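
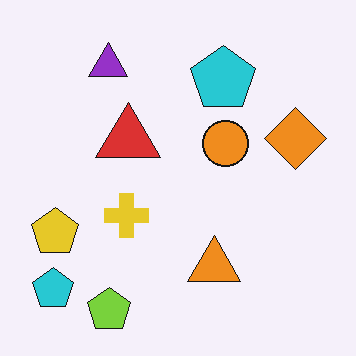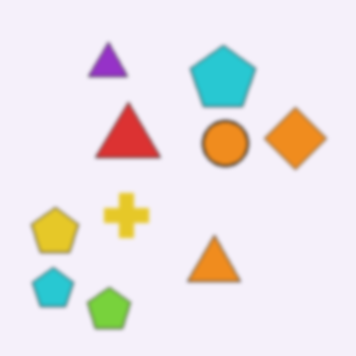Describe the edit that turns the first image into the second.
It was lightly blurred.

Shape edges and outlines are uniformly softened across the whole image.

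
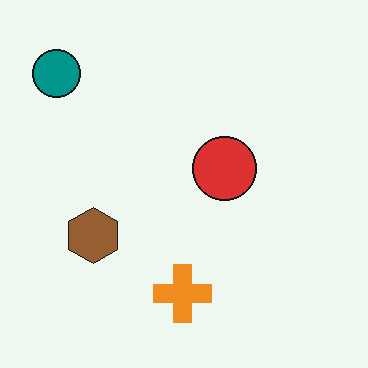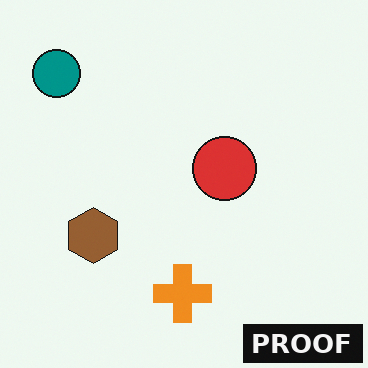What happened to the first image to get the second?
This is the original image watermarked with the text "PROOF" in the lower-right corner.

A dark label reading "PROOF" appears in the lower-right corner.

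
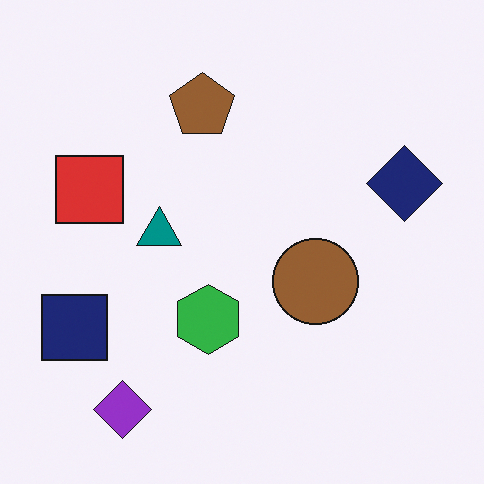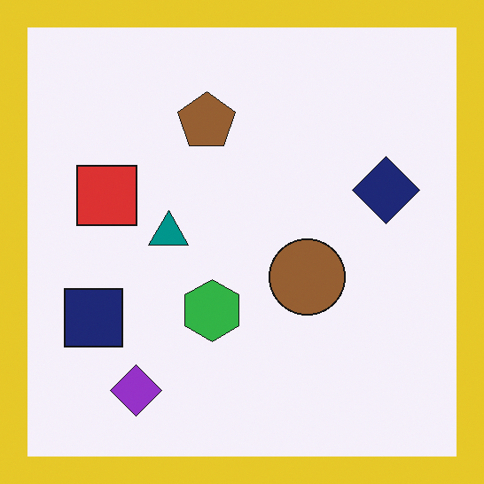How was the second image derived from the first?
It was framed with a yellow border.

A solid yellow frame runs around the edge of the second image, with the content slightly shrunk inside it.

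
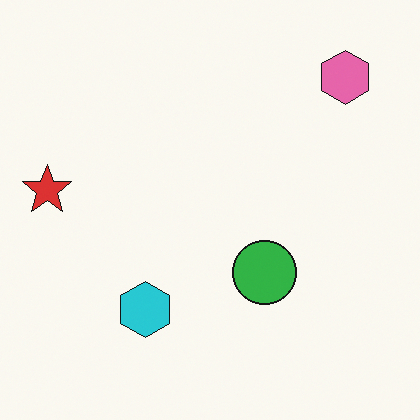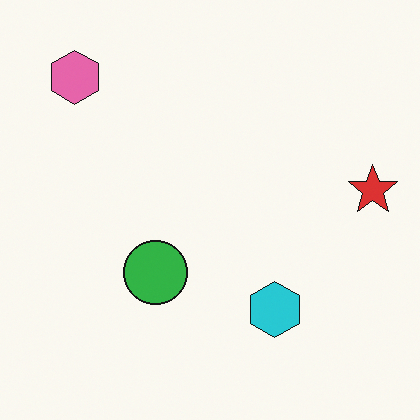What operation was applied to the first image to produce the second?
It was flipped horizontally (left ↔ right).

The red star is in the left of the first image and the right of the second — shapes on opposite sides of the vertical midline have swapped in a mirror flip.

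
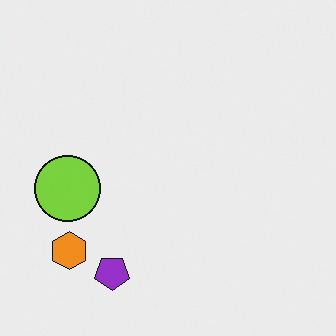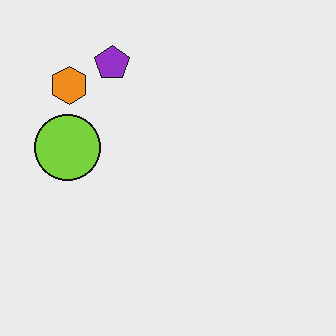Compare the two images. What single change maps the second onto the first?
This is the original image flipped vertically (top ↔ bottom).

The purple pentagon is in the top of the second image and the bottom of the first — shapes on opposite sides of the horizontal midline have swapped in a mirror flip.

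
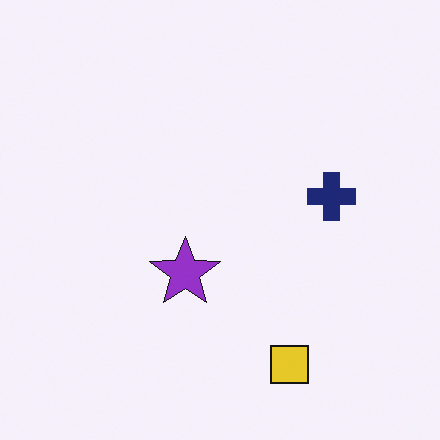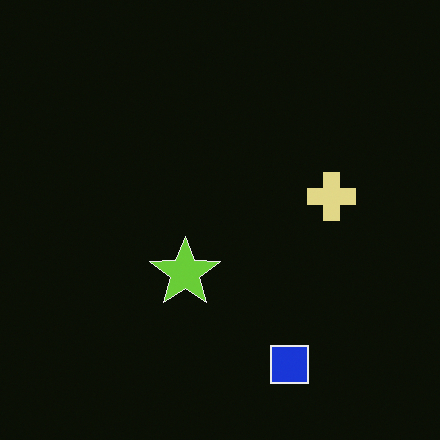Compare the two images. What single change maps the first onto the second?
The image was color-inverted (negative).

The light background has become dark and every shape's color is its complement — a photographic negative.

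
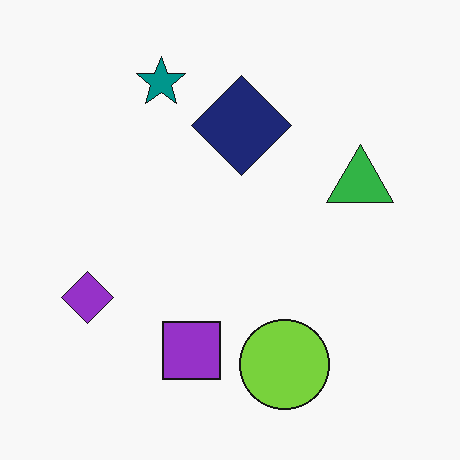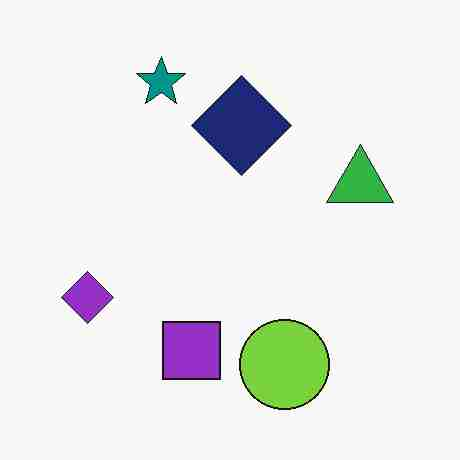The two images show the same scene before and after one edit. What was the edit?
The transformation is: heavily JPEG-compressed with obvious blocking artifacts.

Blocky 8×8 compression artifacts appear around shape edges and the flat background shows ringing — characteristic JPEG degradation.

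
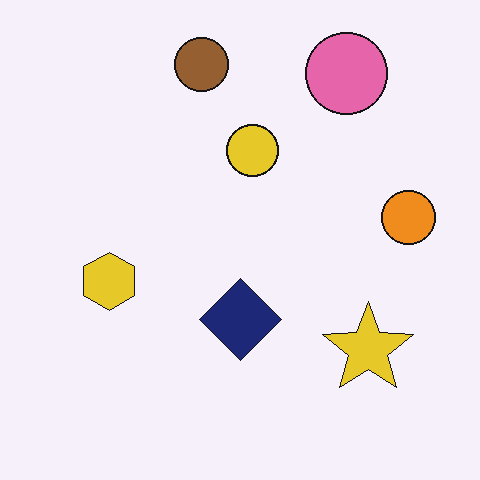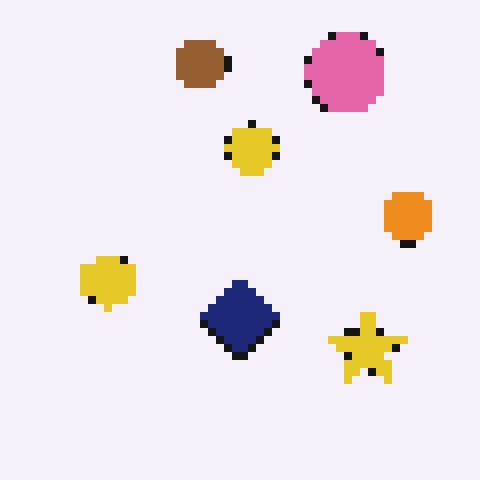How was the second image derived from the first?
Pixelated into visible square blocks.

Shapes are reduced to large square blocks; fine edges and outlines are lost — a downscale-then-upscale (mosaic) effect.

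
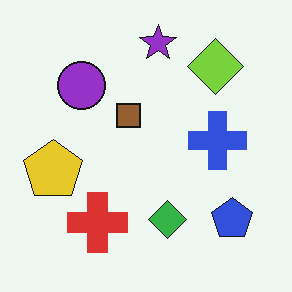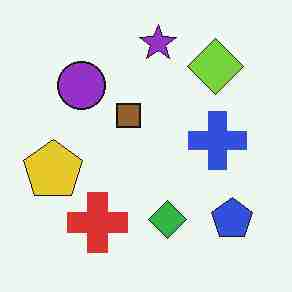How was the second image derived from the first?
The image was heavily JPEG-compressed with obvious blocking artifacts.

Blocky 8×8 compression artifacts appear around shape edges and the flat background shows ringing — characteristic JPEG degradation.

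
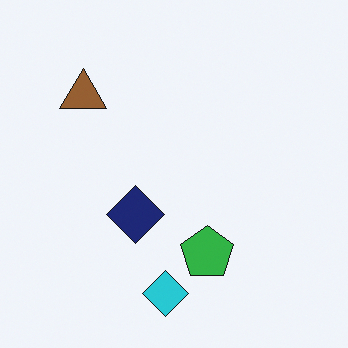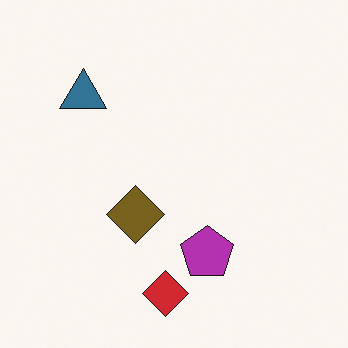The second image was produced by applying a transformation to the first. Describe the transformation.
The transformation is: hue-shifted through roughly half the color wheel.

Every shape's color has rotated by the same amount around the hue wheel — a uniform hue shift.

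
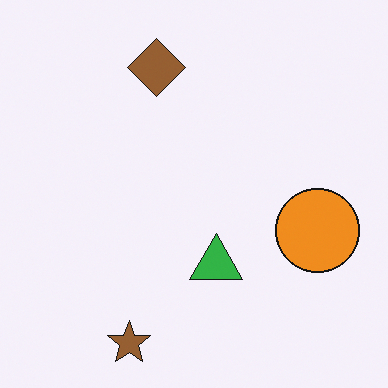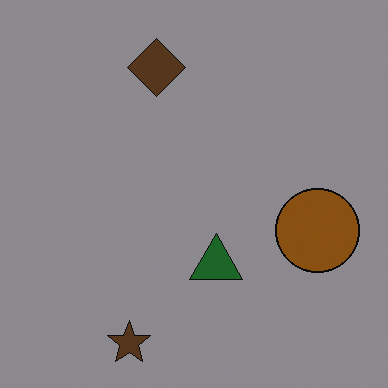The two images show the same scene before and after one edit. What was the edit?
The image was noticeably darkened.

Every pixel — background and shapes alike — is uniformly darkened.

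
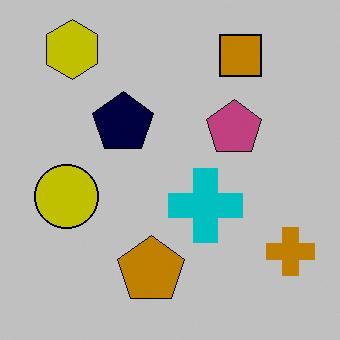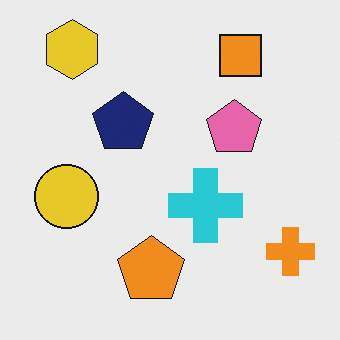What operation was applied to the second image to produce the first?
It was heavily posterized to just a handful of flat colors.

Each flat color has snapped to a coarser quantized level — most visibly, the near-white background has dropped to a flat grey.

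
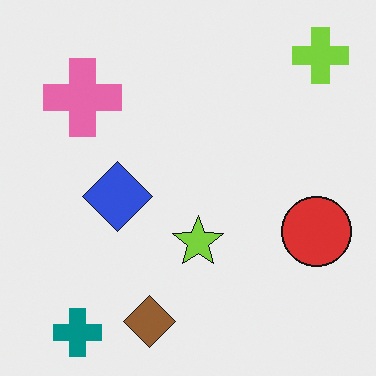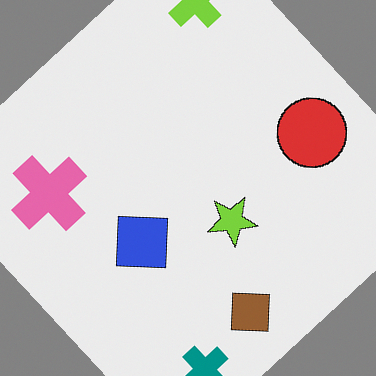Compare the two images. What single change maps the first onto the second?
The transformation is: rotated counter-clockwise by a large amount — several tens of degrees.

Every shape is tilted by the same angle and the image corners show triangular fill wedges — a whole-image rotation by a non-right angle.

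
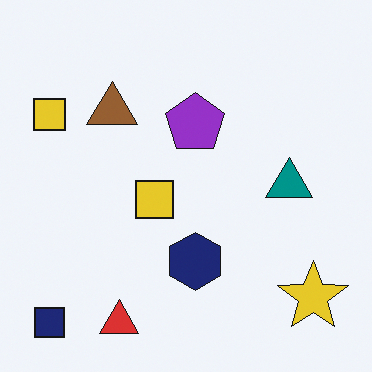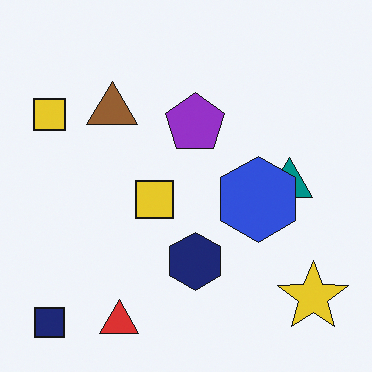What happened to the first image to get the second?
The transformation is: overlaid with an additional blue hexagon.

A blue hexagon appears in the second image that is absent from the first.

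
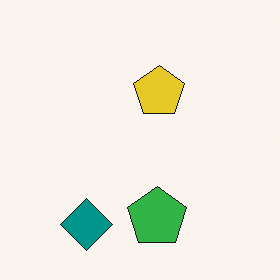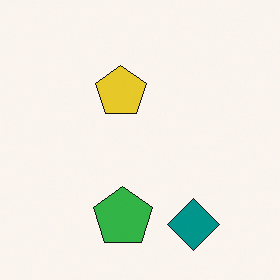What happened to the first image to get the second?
Flipped horizontally (left ↔ right).

The teal diamond is in the bottom-left of the first image and the bottom-right of the second — shapes on opposite sides of the vertical midline have swapped in a mirror flip.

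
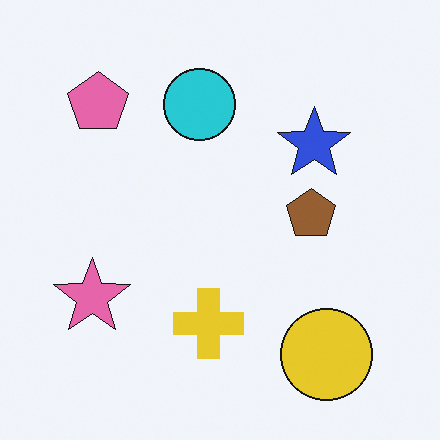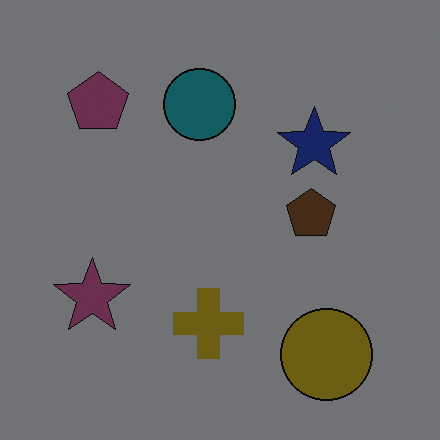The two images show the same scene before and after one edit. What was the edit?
It was darkened a lot.

Every pixel — background and shapes alike — is uniformly darkened.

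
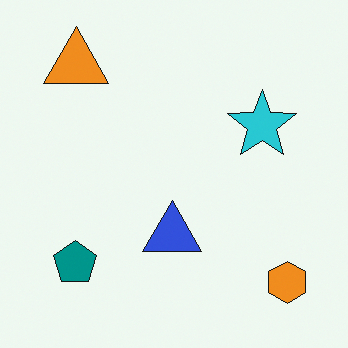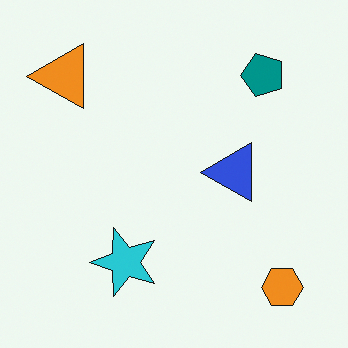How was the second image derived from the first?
This is the original image transposed (reflected across the top-left ↔ bottom-right diagonal).

Shapes have swapped their row and column positions — what was in the top-right is now in the bottom-left — a diagonal reflection.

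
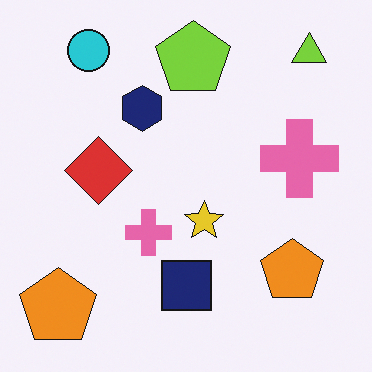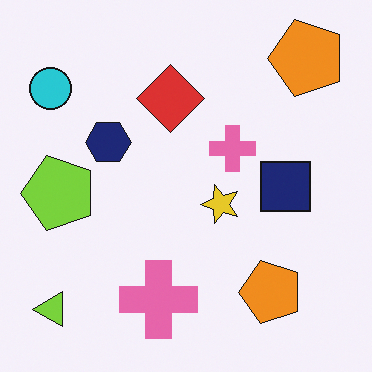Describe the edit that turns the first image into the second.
The transformation is: transposed (reflected across the top-left ↔ bottom-right diagonal).

Shapes have swapped their row and column positions — what was in the top-right is now in the bottom-left — a diagonal reflection.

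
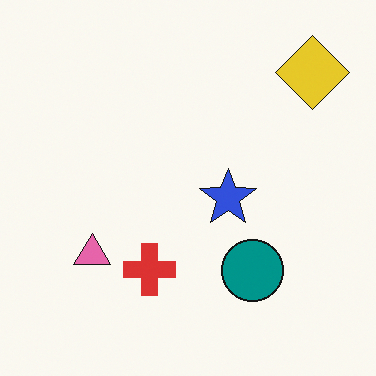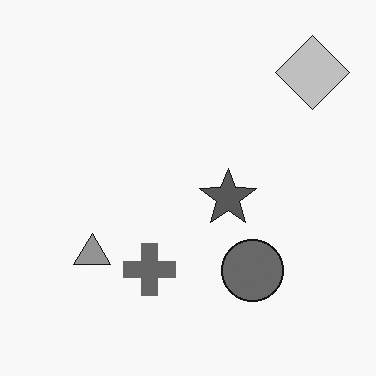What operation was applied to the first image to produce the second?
Converted to grayscale.

All color is removed — every shape is now a shade of grey.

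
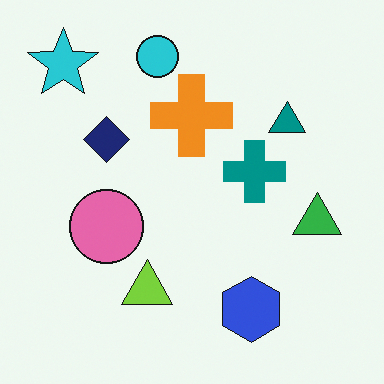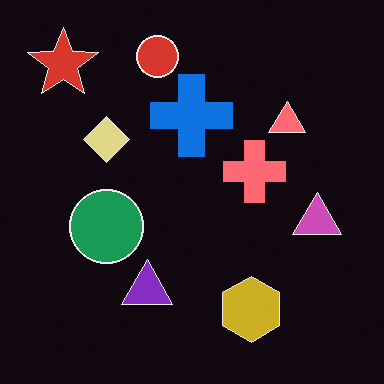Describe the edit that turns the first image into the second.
The image was color-inverted (negative).

The light background has become dark and every shape's color is its complement — a photographic negative.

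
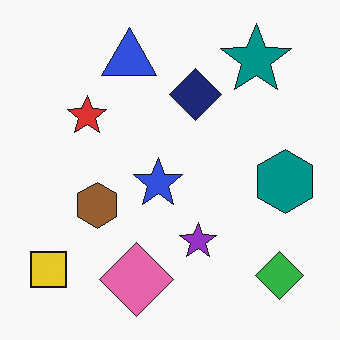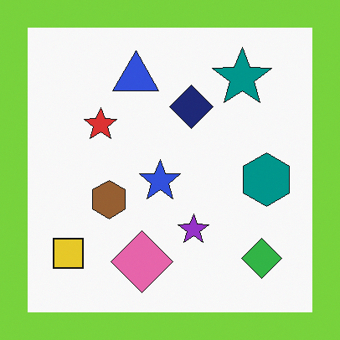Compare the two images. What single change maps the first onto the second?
The second image is the first framed with a lime border.

A solid lime frame runs around the edge of the second image, with the content slightly shrunk inside it.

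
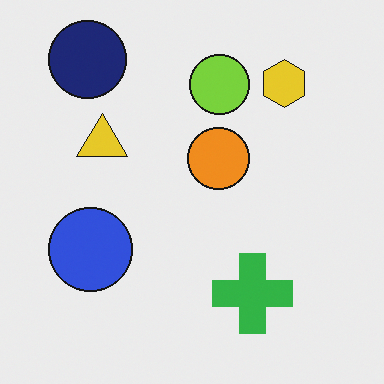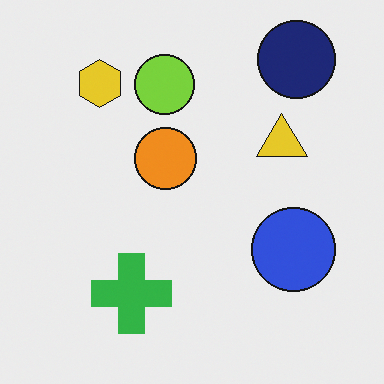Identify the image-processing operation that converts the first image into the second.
Flipped horizontally (left ↔ right).

The navy circle is in the top-left of the first image and the top-right of the second — shapes on opposite sides of the vertical midline have swapped in a mirror flip.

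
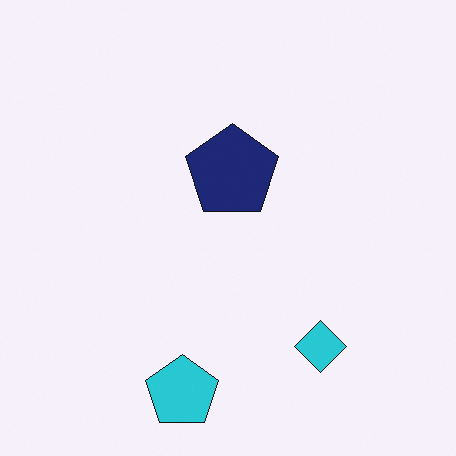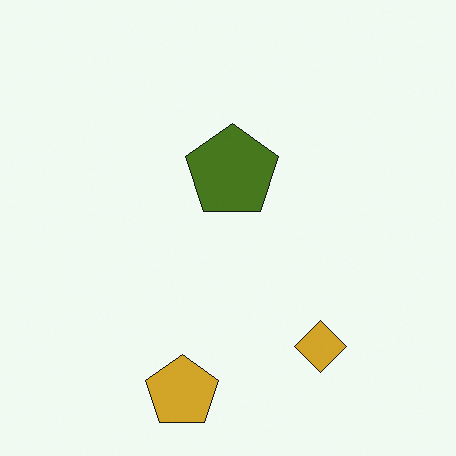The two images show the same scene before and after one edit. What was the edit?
This is the original image hue-shifted by a large amount.

Every shape's color has rotated by the same amount around the hue wheel — a uniform hue shift.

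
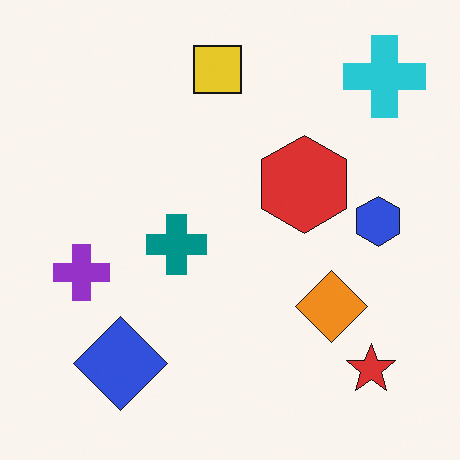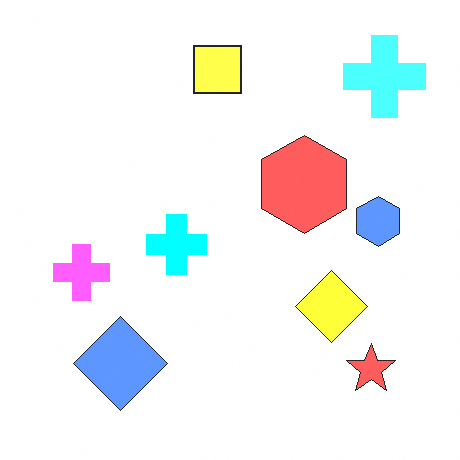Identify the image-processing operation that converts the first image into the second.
The transformation is: substantially brightened.

Every pixel — background and shapes alike — is uniformly brightened.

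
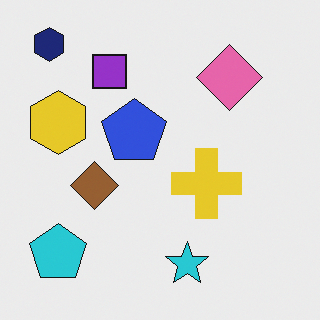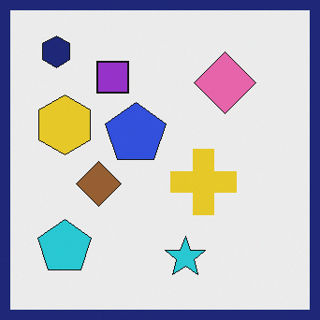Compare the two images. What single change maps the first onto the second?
This is the original image framed with a navy border.

A solid navy frame runs around the edge of the second image, with the content slightly shrunk inside it.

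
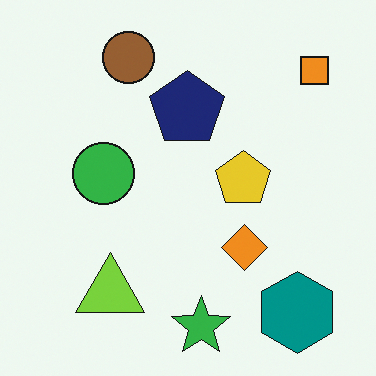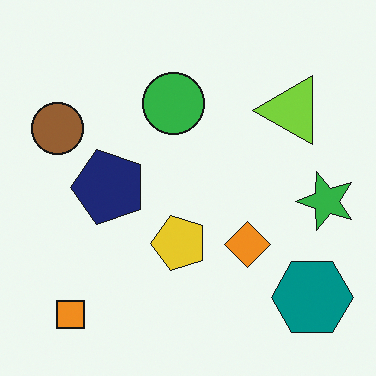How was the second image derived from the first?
The second image is the first transposed (reflected across the top-left ↔ bottom-right diagonal).

Shapes have swapped their row and column positions — what was in the top-right is now in the bottom-left — a diagonal reflection.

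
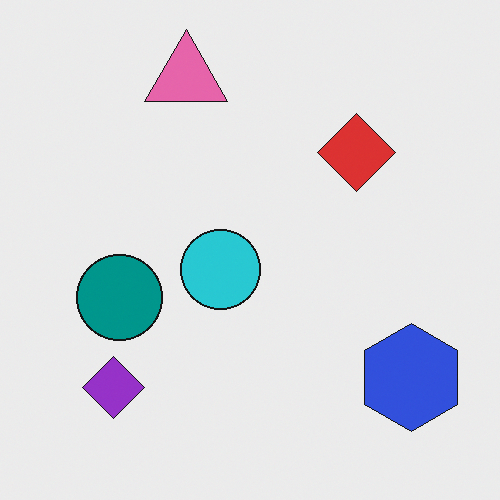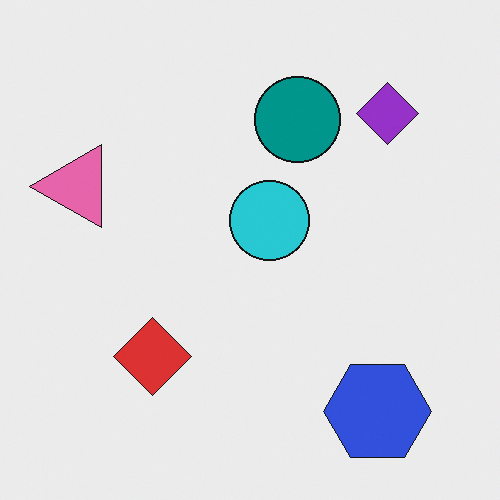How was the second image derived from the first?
The transformation is: transposed (reflected across the top-left ↔ bottom-right diagonal).

Shapes have swapped their row and column positions — what was in the top-right is now in the bottom-left — a diagonal reflection.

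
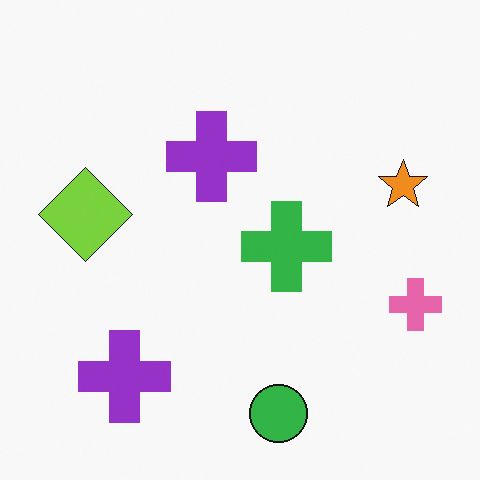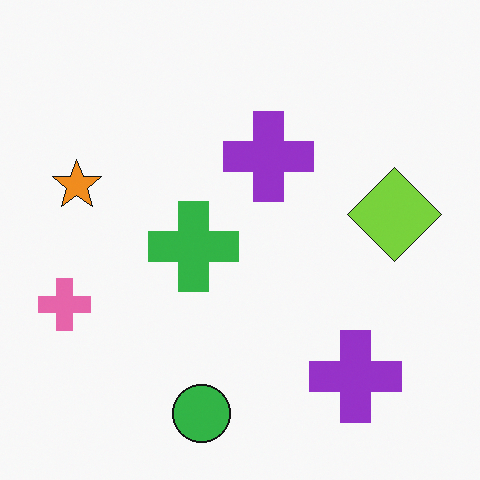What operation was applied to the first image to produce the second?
This is the original image flipped horizontally (left ↔ right).

The pink cross is in the right of the first image and the left of the second — shapes on opposite sides of the vertical midline have swapped in a mirror flip.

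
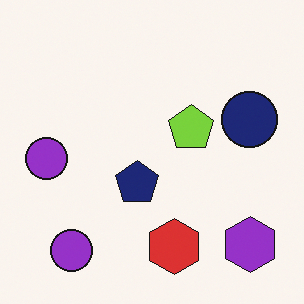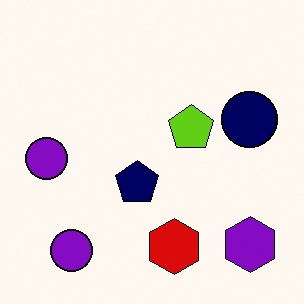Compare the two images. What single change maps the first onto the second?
The second image is the first given slightly increased contrast.

Tones are pushed away from mid-grey across the whole image — a global contrast change.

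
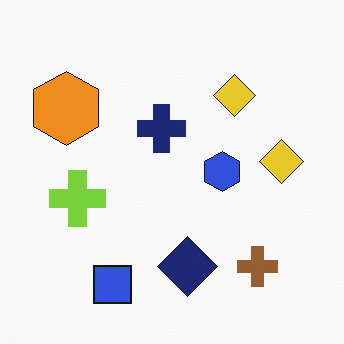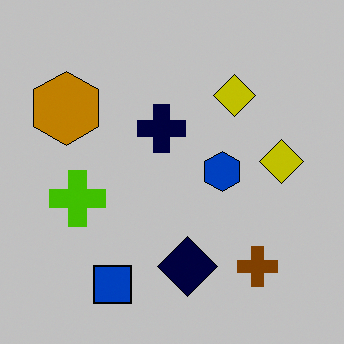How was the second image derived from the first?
The image was aggressively posterized.

Each flat color has snapped to a coarser quantized level — most visibly, the near-white background has dropped to a flat grey.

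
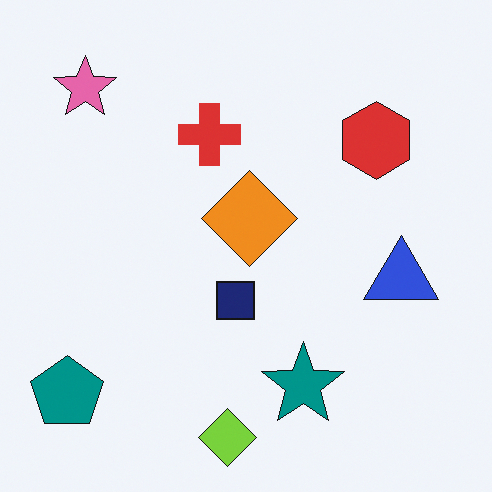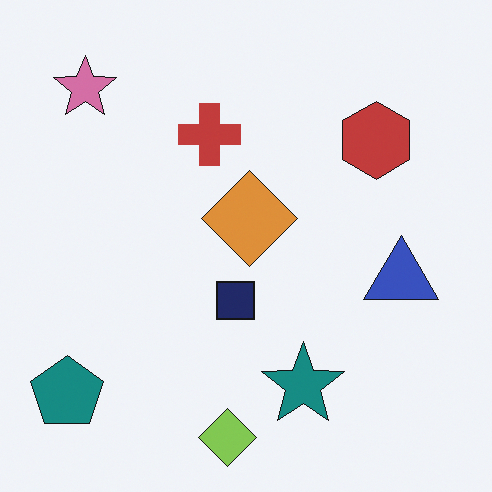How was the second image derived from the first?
The transformation is: slightly desaturated.

All colors are more muted and greyish — a global saturation change.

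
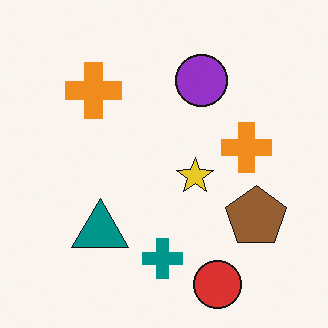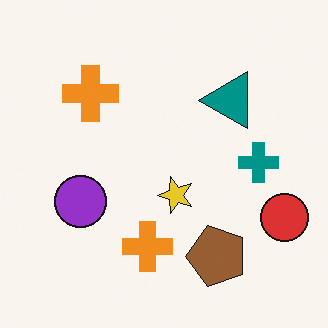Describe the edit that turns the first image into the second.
The transformation is: transposed (reflected across the top-left ↔ bottom-right diagonal).

Shapes have swapped their row and column positions — what was in the top-right is now in the bottom-left — a diagonal reflection.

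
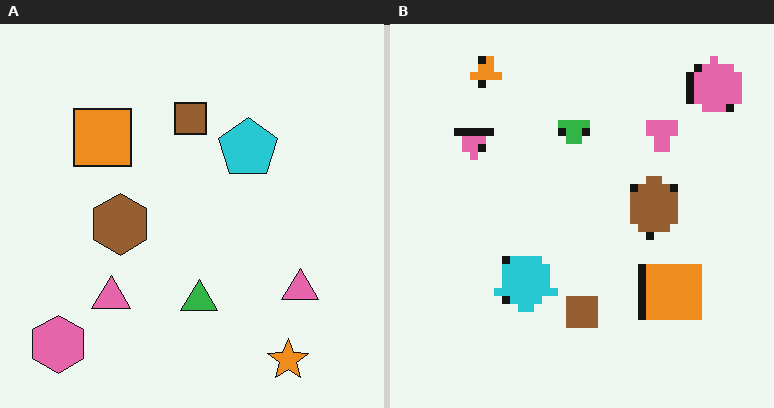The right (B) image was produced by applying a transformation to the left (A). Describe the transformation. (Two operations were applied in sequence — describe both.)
The image was rotated 180°, then pixelated into visible square blocks.

The pink hexagon sits in the bottom-left of the left (A) image and the top-right of the right (B) — consistent with a whole-image 180° rotation. Shapes are reduced to large square blocks; fine edges and outlines are lost — a downscale-then-upscale (mosaic) effect.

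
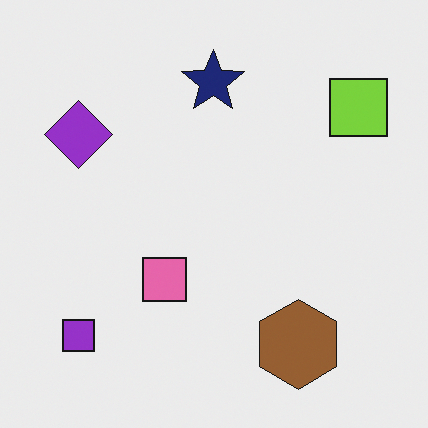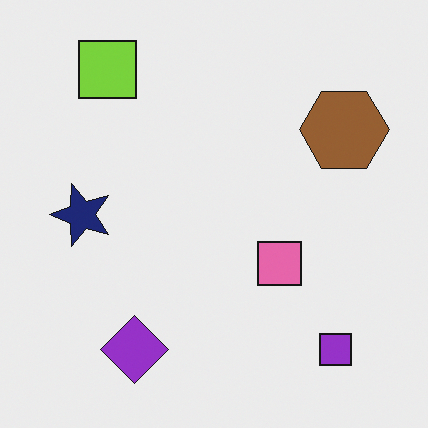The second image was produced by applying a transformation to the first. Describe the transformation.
This is the original image rotated 90° counter-clockwise.

The purple square sits in the bottom-left of the first image and the bottom-right of the second — consistent with a whole-image 90° counter-clockwise rotation.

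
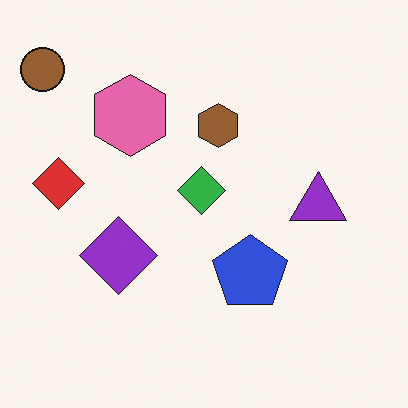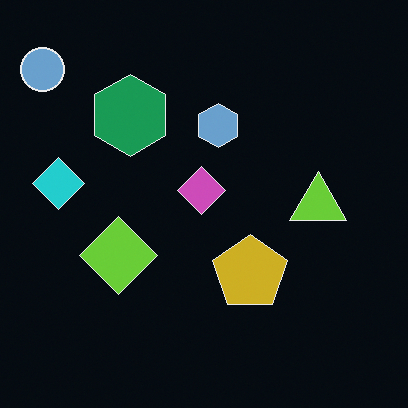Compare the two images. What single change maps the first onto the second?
The image was color-inverted (negative).

The light background has become dark and every shape's color is its complement — a photographic negative.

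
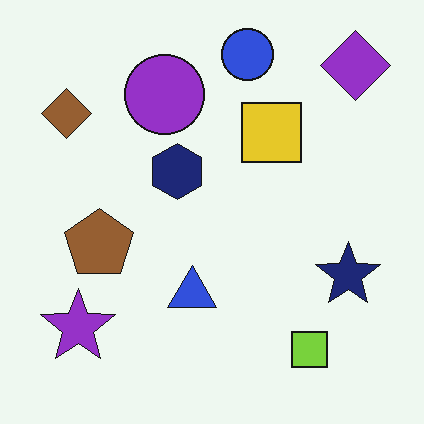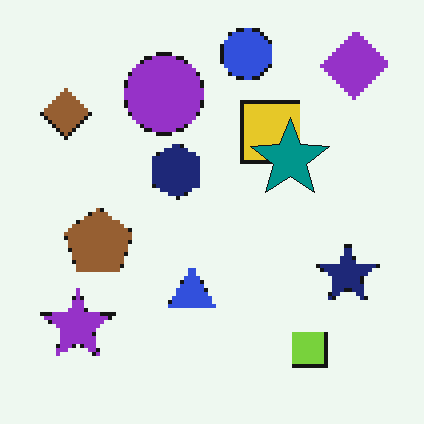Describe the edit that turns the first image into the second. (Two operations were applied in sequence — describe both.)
This is the original image lightly pixelated (a mild mosaic effect), then overlaid with an additional teal star.

Shapes are reduced to large square blocks; fine edges and outlines are lost — a downscale-then-upscale (mosaic) effect. A teal star appears in the second image that is absent from the first.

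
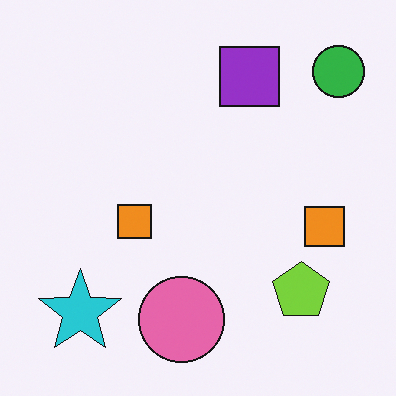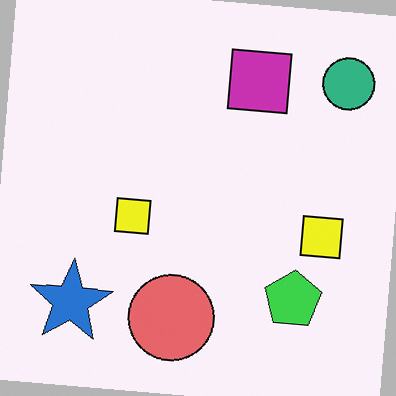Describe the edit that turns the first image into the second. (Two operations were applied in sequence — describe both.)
It was hue-shifted by a small amount, then rotated clockwise by a few degrees.

Every shape's color has rotated by the same amount around the hue wheel — a uniform hue shift. Every shape is tilted by the same angle and the image corners show triangular fill wedges — a whole-image rotation by a non-right angle.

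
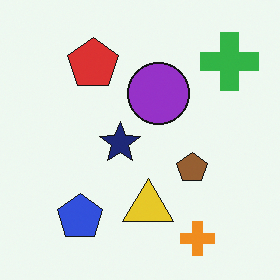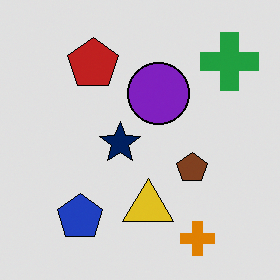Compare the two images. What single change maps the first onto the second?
The second image is the first moderately posterized.

Each flat color has snapped to a coarser quantized level — most visibly, the near-white background has dropped to a flat grey.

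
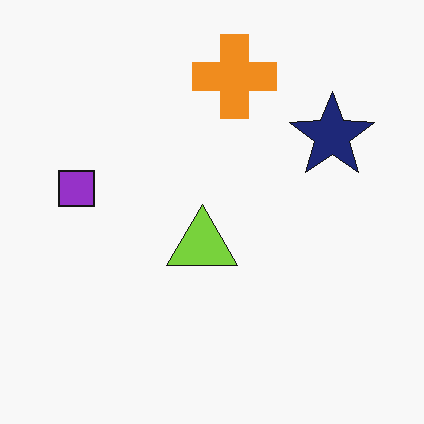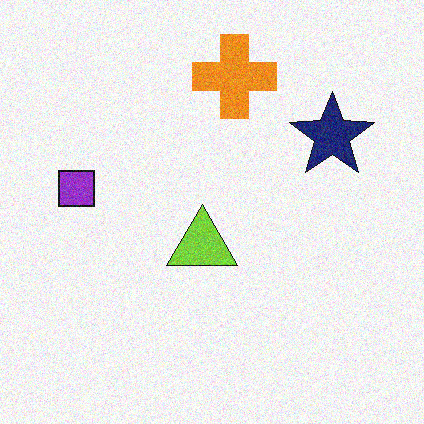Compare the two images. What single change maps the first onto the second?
The second image is the first degraded with moderate additive noise.

Random speckle covers the whole image, including the flat background.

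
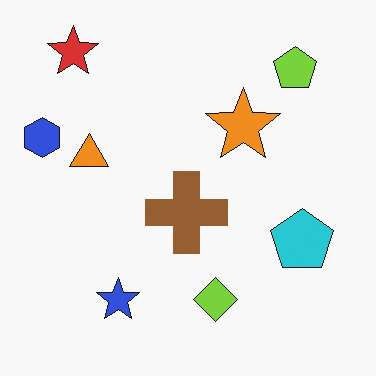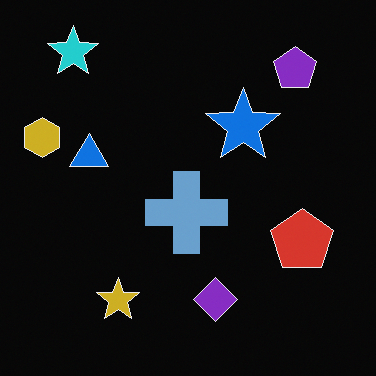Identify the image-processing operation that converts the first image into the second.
This is the original image color-inverted (negative).

The light background has become dark and every shape's color is its complement — a photographic negative.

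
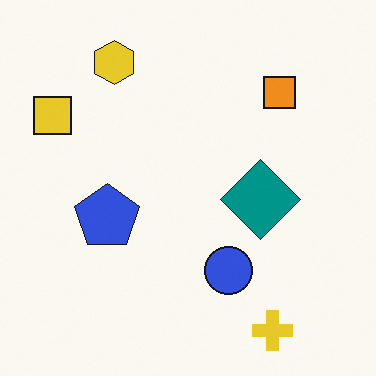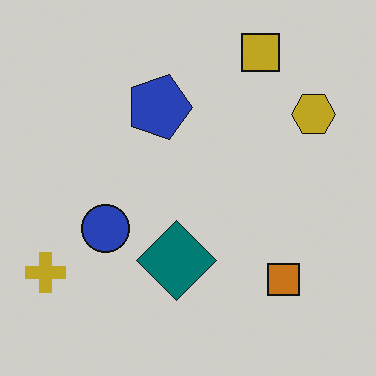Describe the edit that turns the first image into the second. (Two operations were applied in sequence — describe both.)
This is the original image rotated 90° clockwise, then darkened a little.

The yellow cross sits in the bottom-right of the first image and the bottom-left of the second — consistent with a whole-image 90° clockwise rotation. Every pixel — background and shapes alike — is uniformly darkened.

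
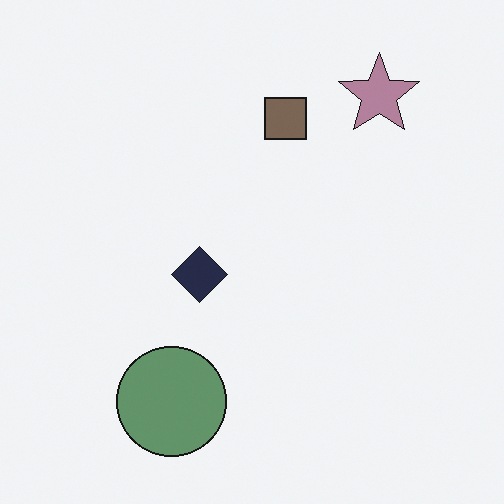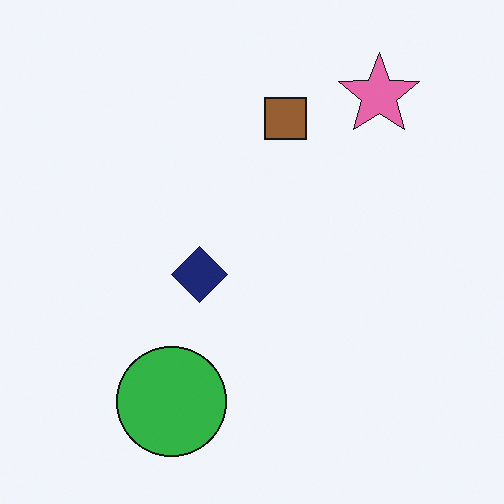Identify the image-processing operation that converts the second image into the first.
The first image is the second made much more muted (saturation change).

All colors are more muted and greyish — a global saturation change.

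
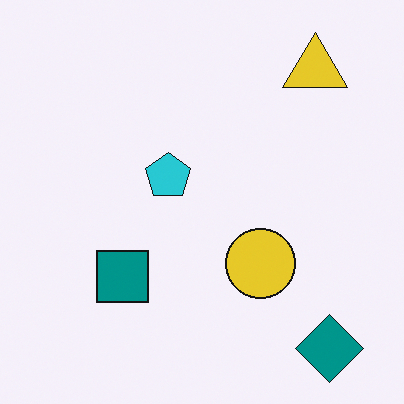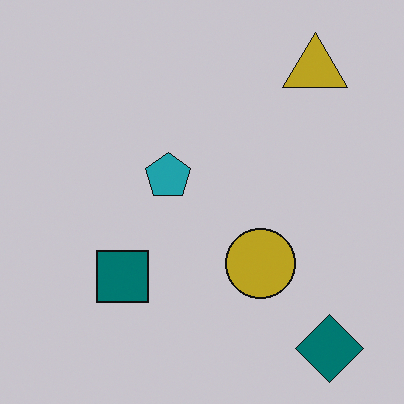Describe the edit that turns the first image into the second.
The second image is the first slightly darkened.

Every pixel — background and shapes alike — is uniformly darkened.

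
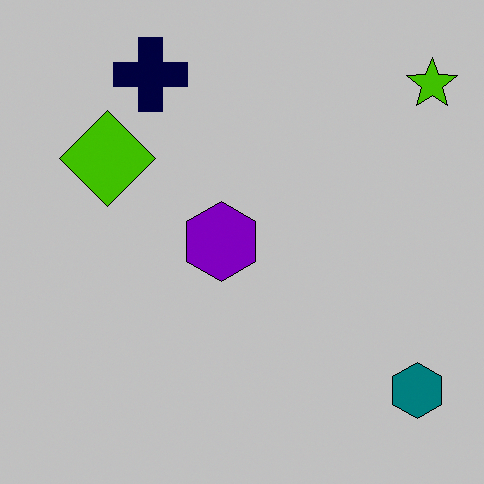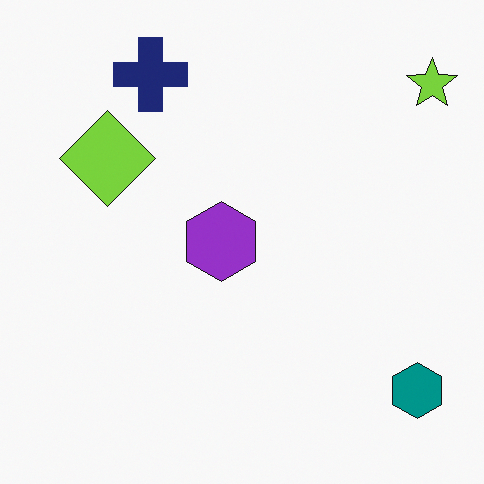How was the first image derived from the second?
The transformation is: aggressively posterized.

Each flat color has snapped to a coarser quantized level — most visibly, the near-white background has dropped to a flat grey.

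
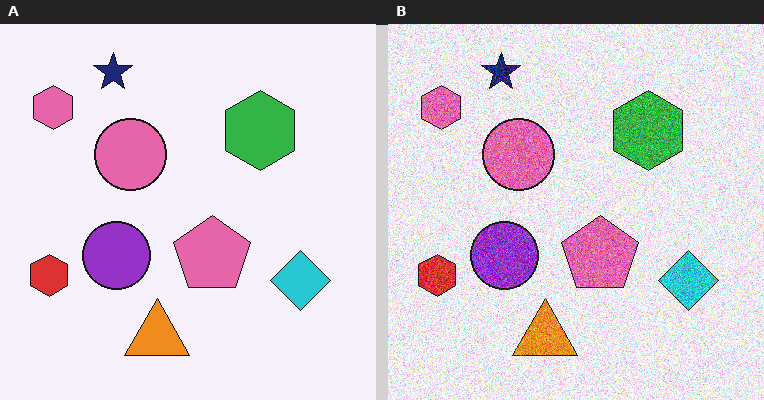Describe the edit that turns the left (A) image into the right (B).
This is the original image degraded with heavy additive noise.

Random speckle covers the whole image, including the flat background.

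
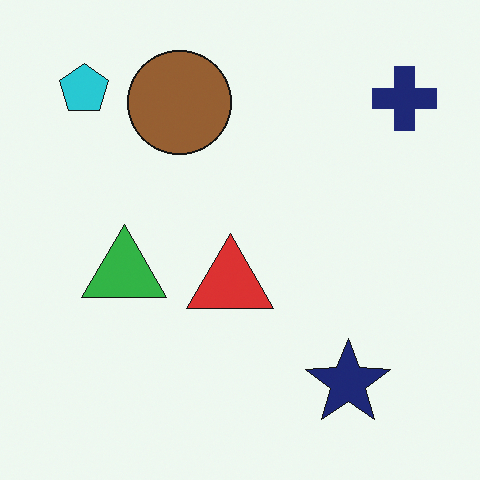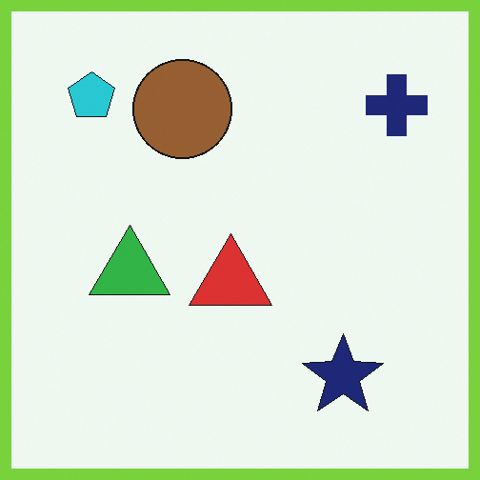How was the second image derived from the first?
This is the original image framed with a lime border.

A solid lime frame runs around the edge of the second image, with the content slightly shrunk inside it.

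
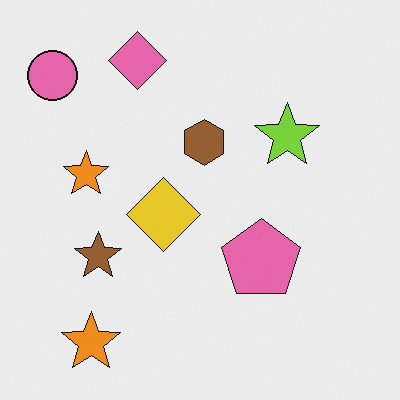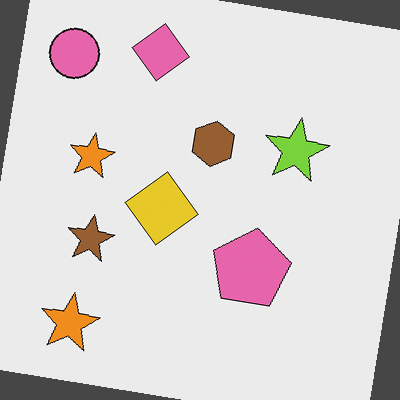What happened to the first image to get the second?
This is the original image rotated clockwise by a few degrees.

Every shape is tilted by the same angle and the image corners show triangular fill wedges — a whole-image rotation by a non-right angle.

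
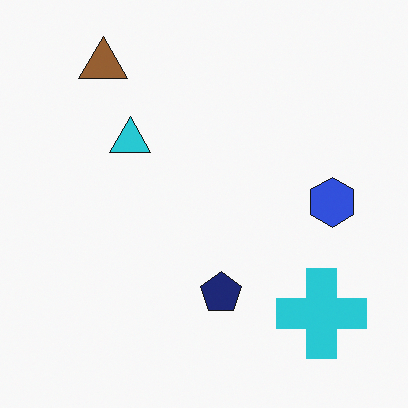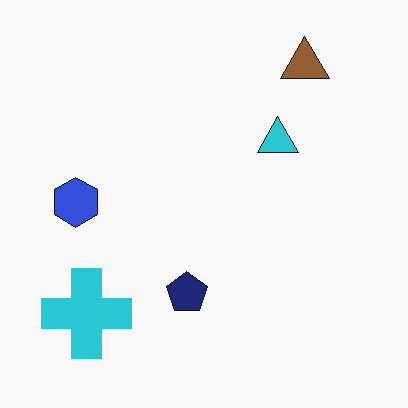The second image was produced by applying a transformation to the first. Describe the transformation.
The second image is the first flipped horizontally (left ↔ right).

The blue hexagon is in the right of the first image and the left of the second — shapes on opposite sides of the vertical midline have swapped in a mirror flip.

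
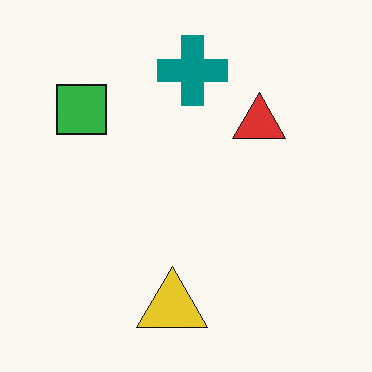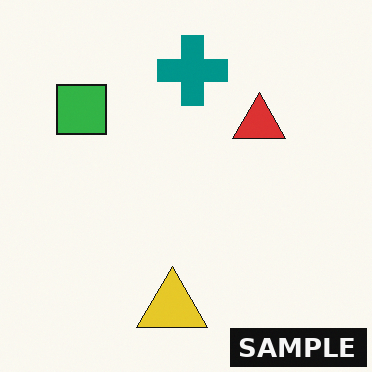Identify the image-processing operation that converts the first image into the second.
The image was watermarked with the text "SAMPLE" in the lower-right corner.

A dark label reading "SAMPLE" appears in the lower-right corner.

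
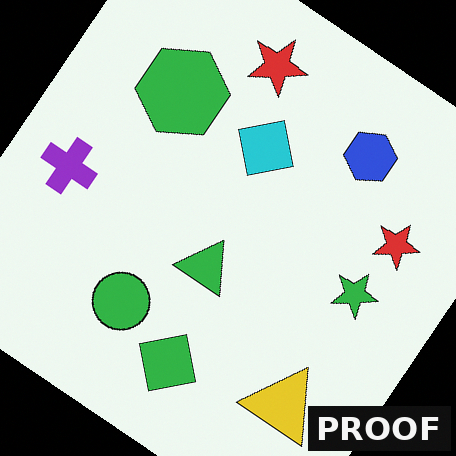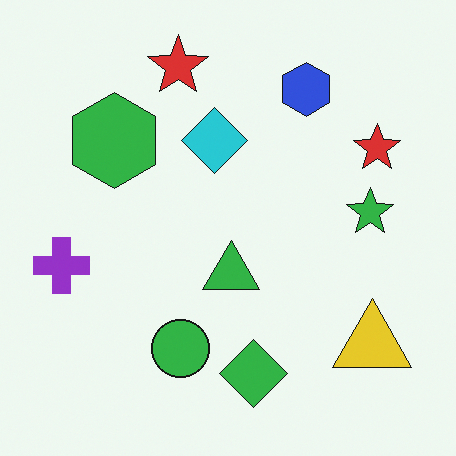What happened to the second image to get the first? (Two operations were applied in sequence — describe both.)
The first image is the second rotated clockwise by a large amount — several tens of degrees, then watermarked with the text "PROOF" in the lower-right corner.

Every shape is tilted by the same angle and the image corners show triangular fill wedges — a whole-image rotation by a non-right angle. A dark label reading "PROOF" appears in the lower-right corner.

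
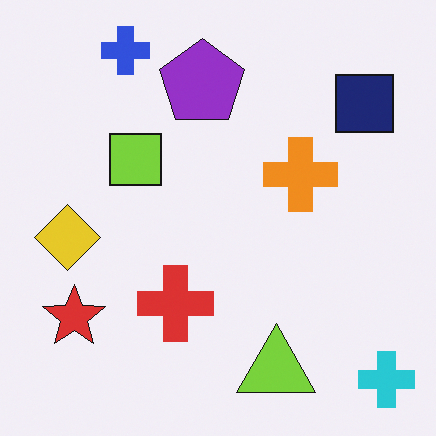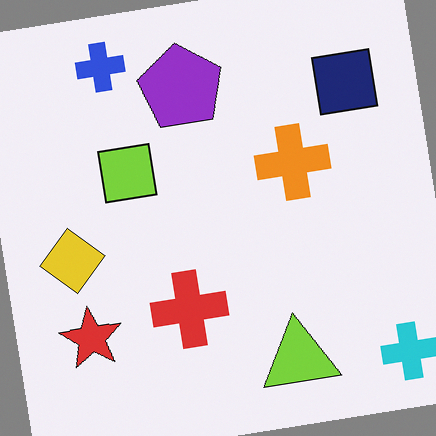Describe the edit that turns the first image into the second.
It was rotated counter-clockwise by a small amount.

Every shape is tilted by the same angle and the image corners show triangular fill wedges — a whole-image rotation by a non-right angle.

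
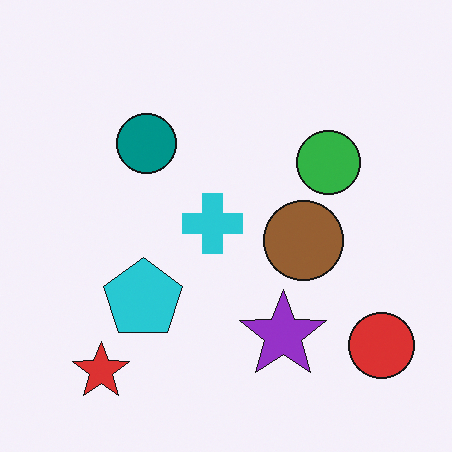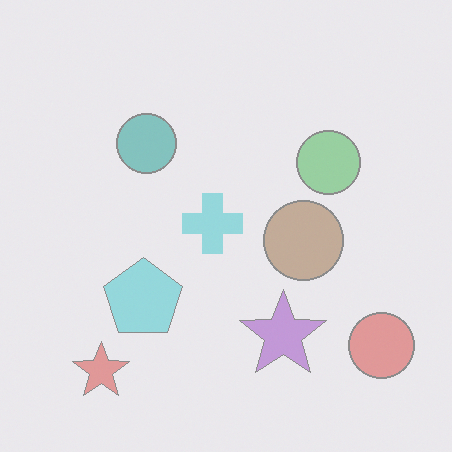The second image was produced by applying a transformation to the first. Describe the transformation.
The transformation is: washed out (contrast reduced).

Tones are pushed toward mid-grey across the whole image — a global contrast change.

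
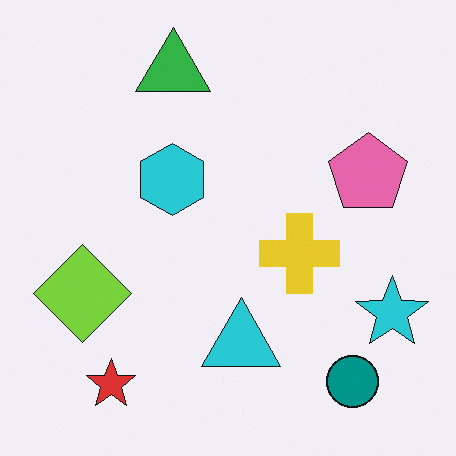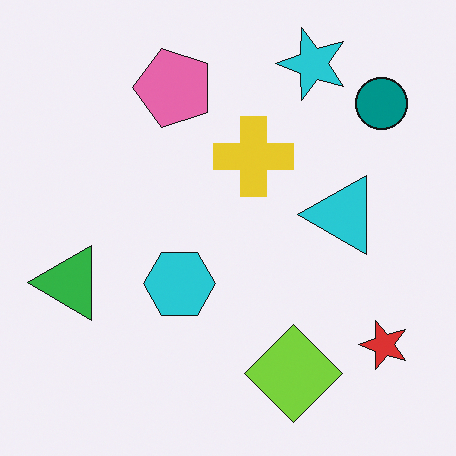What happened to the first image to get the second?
The second image is the first rotated 90° counter-clockwise.

The teal circle sits in the bottom-right of the first image and the top-right of the second — consistent with a whole-image 90° counter-clockwise rotation.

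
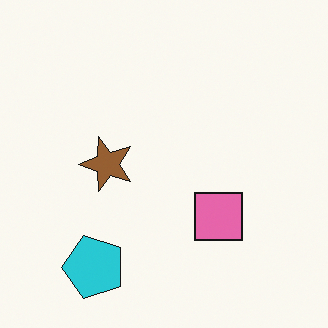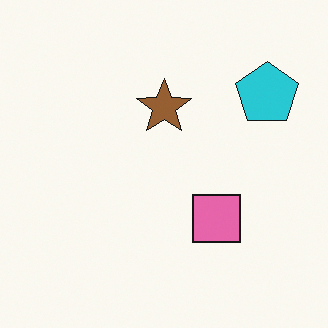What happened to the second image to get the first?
This is the original image transposed (reflected across the top-left ↔ bottom-right diagonal).

Shapes have swapped their row and column positions — what was in the top-right is now in the bottom-left — a diagonal reflection.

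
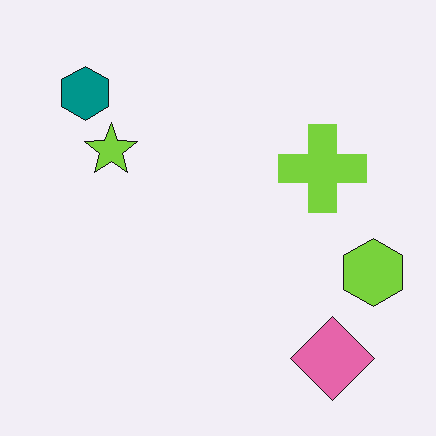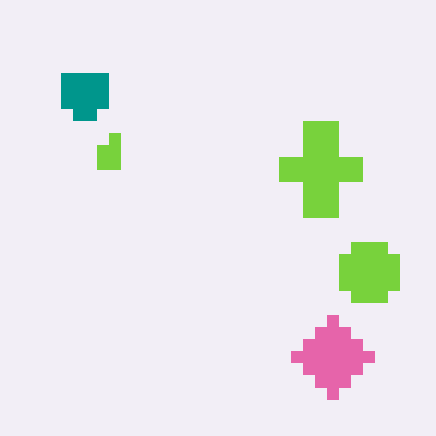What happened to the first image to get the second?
It was coarsely pixelated.

Shapes are reduced to large square blocks; fine edges and outlines are lost — a downscale-then-upscale (mosaic) effect.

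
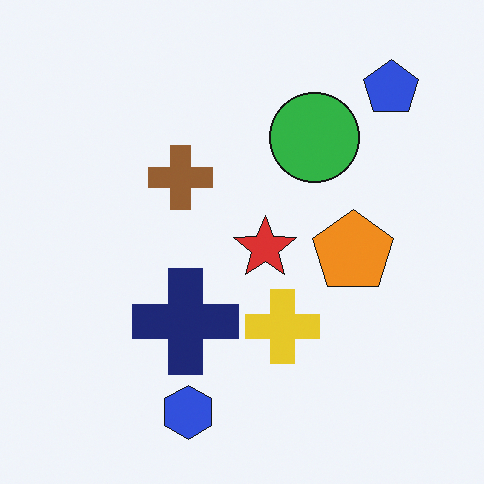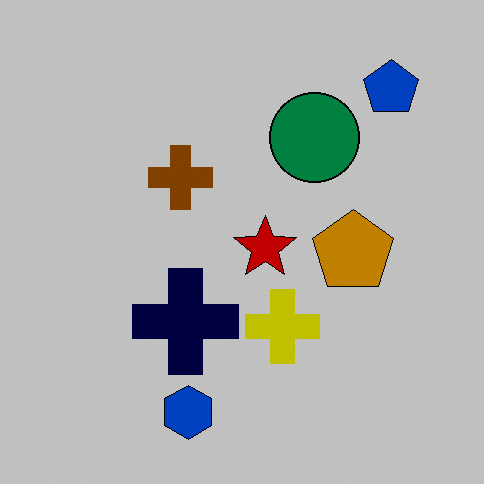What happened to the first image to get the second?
Aggressively posterized.

Each flat color has snapped to a coarser quantized level — most visibly, the near-white background has dropped to a flat grey.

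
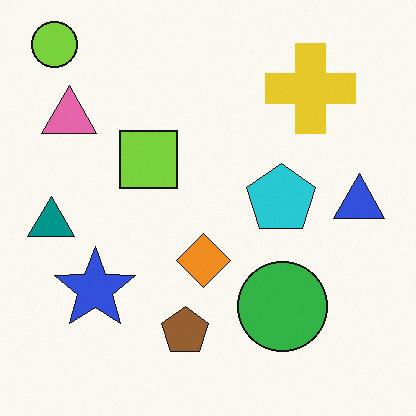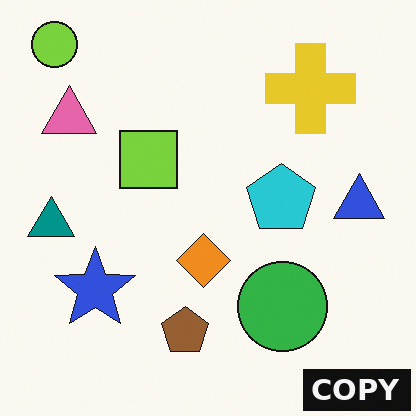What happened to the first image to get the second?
The transformation is: watermarked with the text "COPY" in the lower-right corner.

A dark label reading "COPY" appears in the lower-right corner.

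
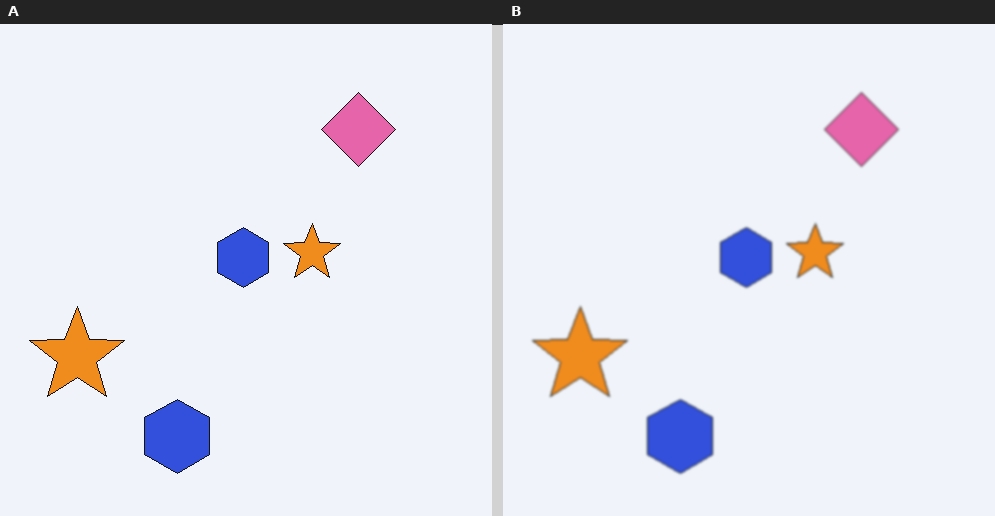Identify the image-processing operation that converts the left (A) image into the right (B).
Lightly blurred.

Shape edges and outlines are uniformly softened across the whole image.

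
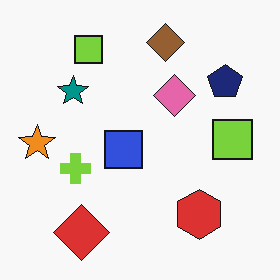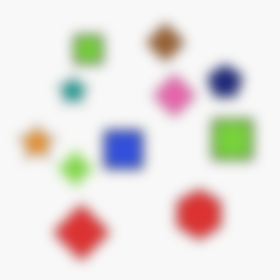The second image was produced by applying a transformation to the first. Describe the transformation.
It was heavily blurred.

Shape edges and outlines are uniformly softened across the whole image.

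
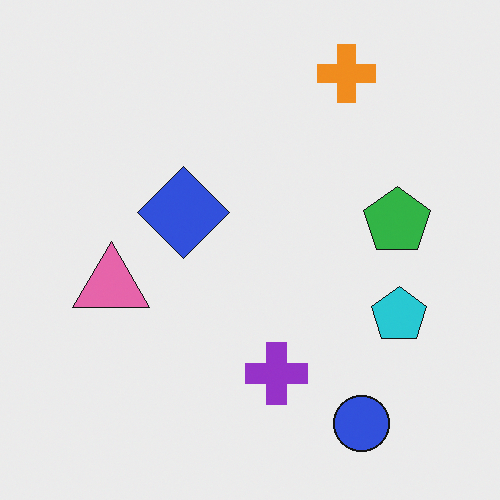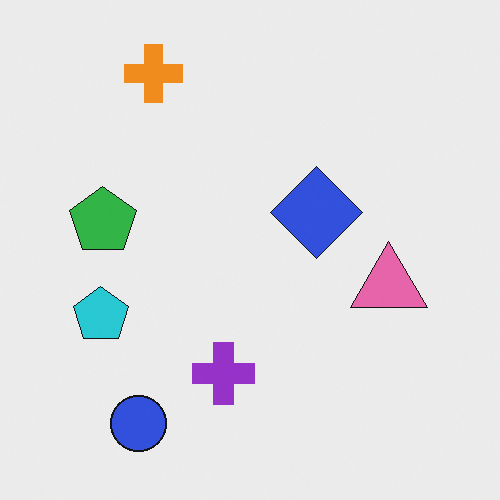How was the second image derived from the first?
The transformation is: flipped horizontally (left ↔ right).

The cyan pentagon is in the right of the first image and the left of the second — shapes on opposite sides of the vertical midline have swapped in a mirror flip.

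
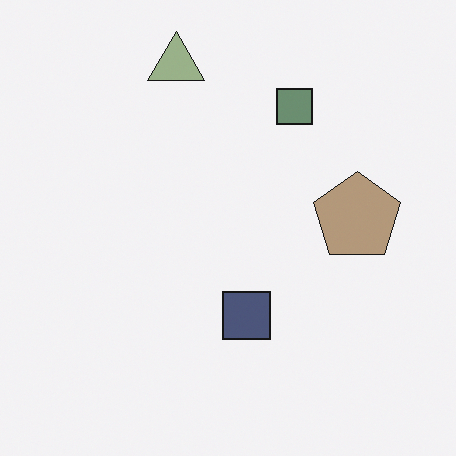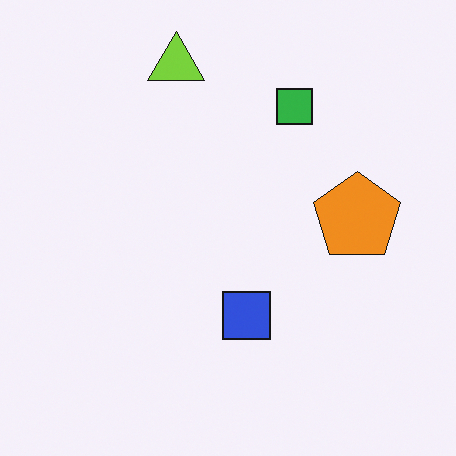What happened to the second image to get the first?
This is the original image heavily desaturated.

All colors are more muted and greyish — a global saturation change.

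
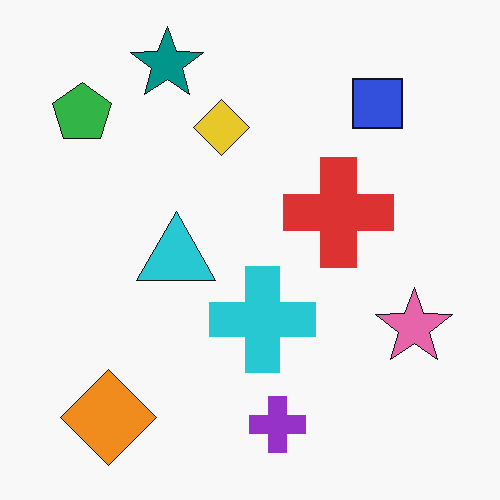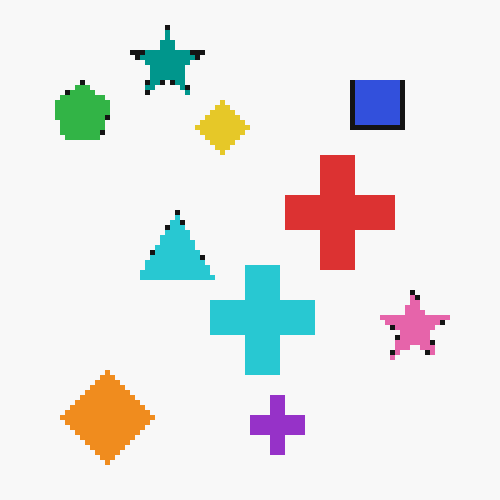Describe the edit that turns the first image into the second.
It was lightly pixelated (a mild mosaic effect).

Shapes are reduced to large square blocks; fine edges and outlines are lost — a downscale-then-upscale (mosaic) effect.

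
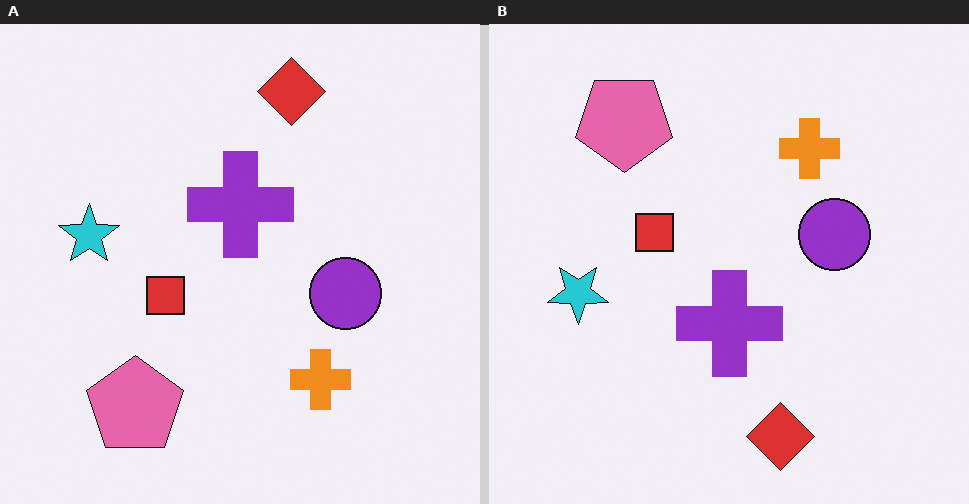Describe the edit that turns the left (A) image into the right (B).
Flipped vertically (top ↔ bottom).

The red diamond is in the top of the left (A) image and the bottom of the right (B) — shapes on opposite sides of the horizontal midline have swapped in a mirror flip.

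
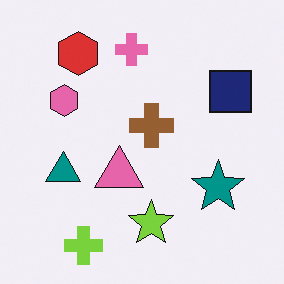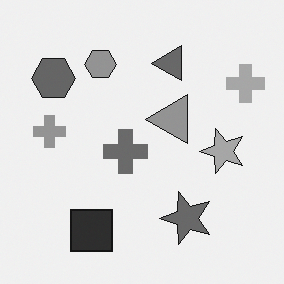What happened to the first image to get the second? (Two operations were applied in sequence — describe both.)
This is the original image transposed (reflected across the top-left ↔ bottom-right diagonal), then converted to grayscale.

Shapes have swapped their row and column positions — what was in the top-right is now in the bottom-left — a diagonal reflection. All color is removed — every shape is now a shade of grey.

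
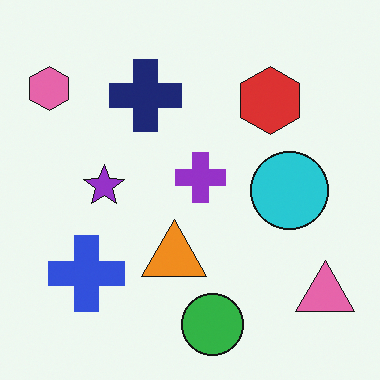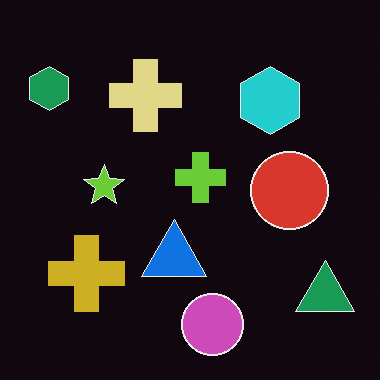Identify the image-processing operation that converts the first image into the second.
This is the original image color-inverted (negative).

The light background has become dark and every shape's color is its complement — a photographic negative.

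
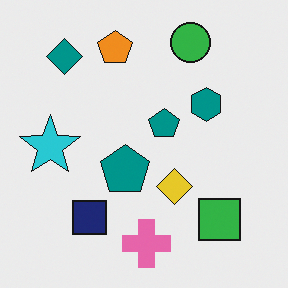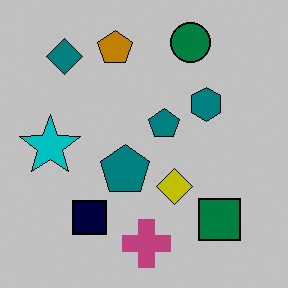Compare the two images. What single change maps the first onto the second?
The second image is the first heavily posterized to just a handful of flat colors.

Each flat color has snapped to a coarser quantized level — most visibly, the near-white background has dropped to a flat grey.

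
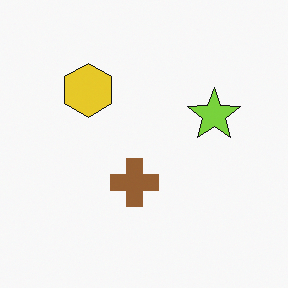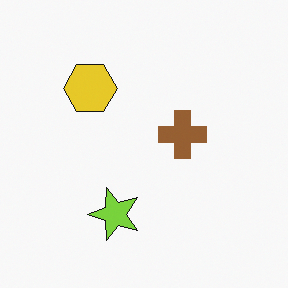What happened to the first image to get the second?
Transposed (reflected across the top-left ↔ bottom-right diagonal).

Shapes have swapped their row and column positions — what was in the top-right is now in the bottom-left — a diagonal reflection.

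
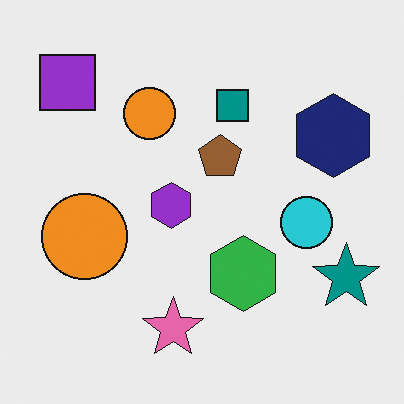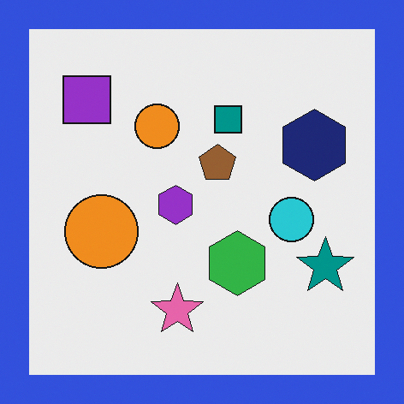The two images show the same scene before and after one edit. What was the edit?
It was framed with a blue border.

A solid blue frame runs around the edge of the second image, with the content slightly shrunk inside it.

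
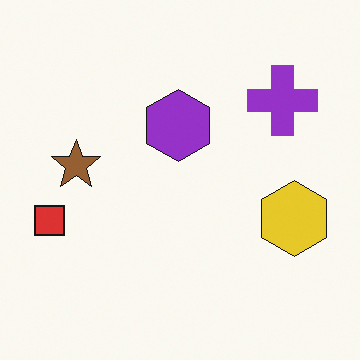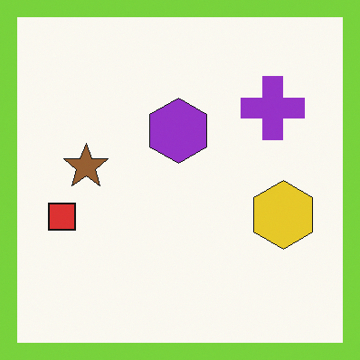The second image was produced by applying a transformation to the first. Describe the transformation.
The second image is the first framed with a lime border.

A solid lime frame runs around the edge of the second image, with the content slightly shrunk inside it.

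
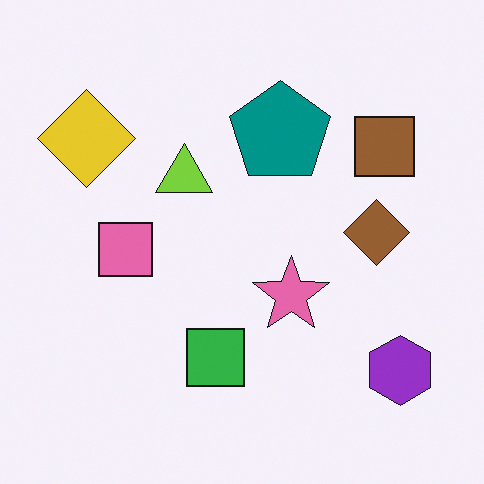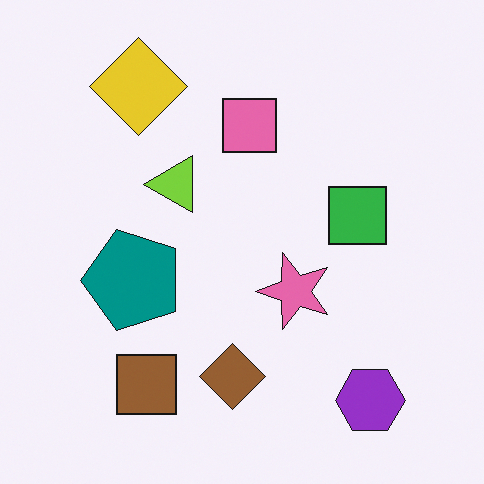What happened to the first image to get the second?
It was transposed (reflected across the top-left ↔ bottom-right diagonal).

Shapes have swapped their row and column positions — what was in the top-right is now in the bottom-left — a diagonal reflection.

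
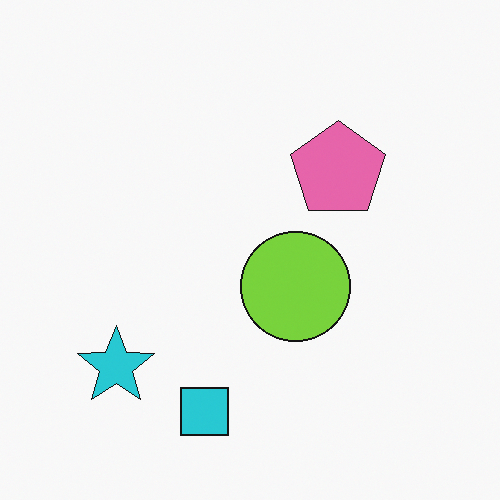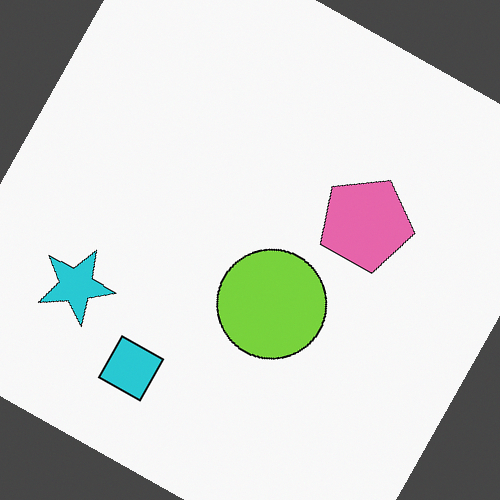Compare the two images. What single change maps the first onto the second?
It was rotated clockwise by a clearly visible amount.

Every shape is tilted by the same angle and the image corners show triangular fill wedges — a whole-image rotation by a non-right angle.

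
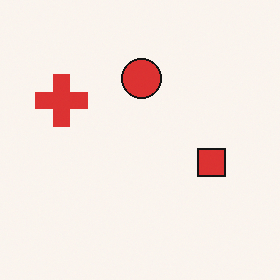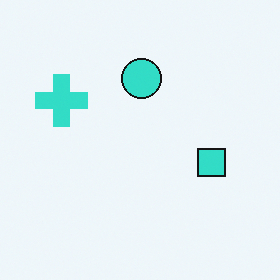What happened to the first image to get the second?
This is the original image hue-shifted by a large amount.

Every shape's color has rotated by the same amount around the hue wheel — a uniform hue shift.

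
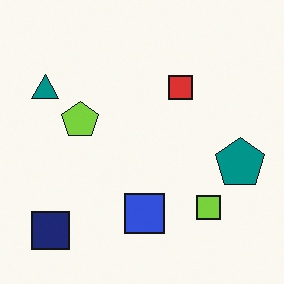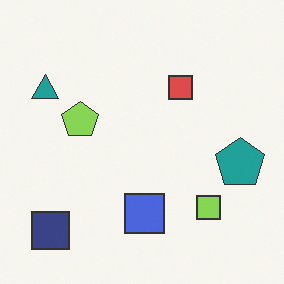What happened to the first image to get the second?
The transformation is: given slightly reduced contrast.

Tones are pushed toward mid-grey across the whole image — a global contrast change.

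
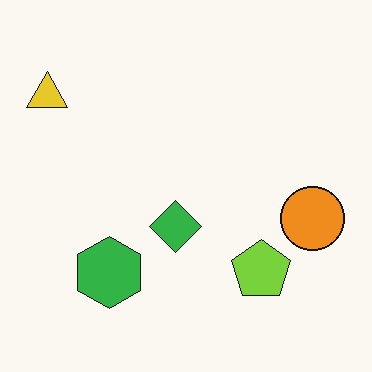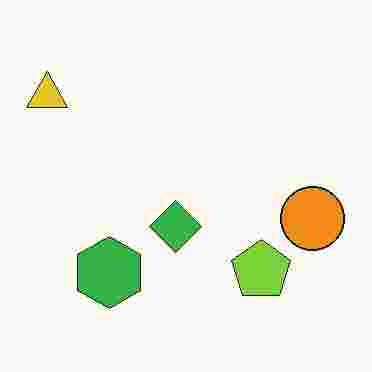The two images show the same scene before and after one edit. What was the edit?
The transformation is: degraded with heavy JPEG compression.

Blocky 8×8 compression artifacts appear around shape edges and the flat background shows ringing — characteristic JPEG degradation.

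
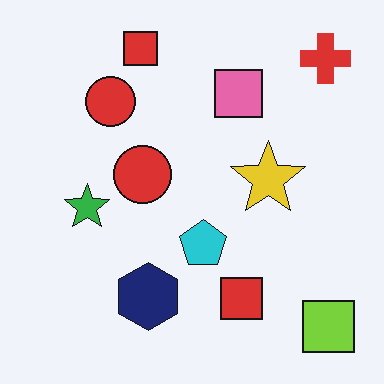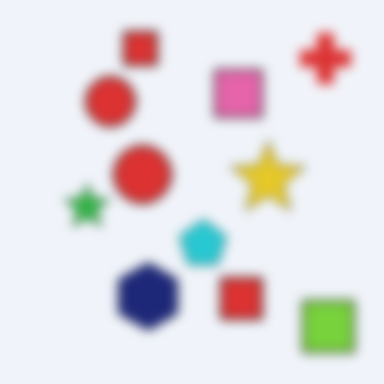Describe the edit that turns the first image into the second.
It was strongly gaussian-blurred.

Shape edges and outlines are uniformly softened across the whole image.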